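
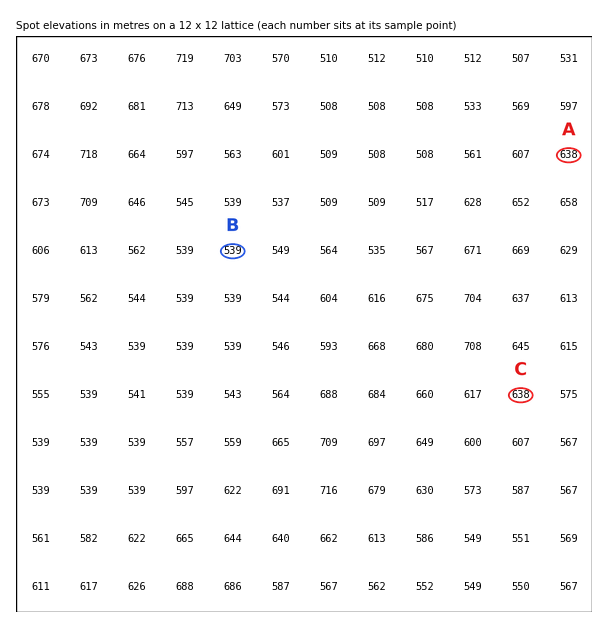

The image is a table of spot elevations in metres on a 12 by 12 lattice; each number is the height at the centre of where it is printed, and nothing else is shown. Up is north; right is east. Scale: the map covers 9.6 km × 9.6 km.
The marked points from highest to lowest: C A B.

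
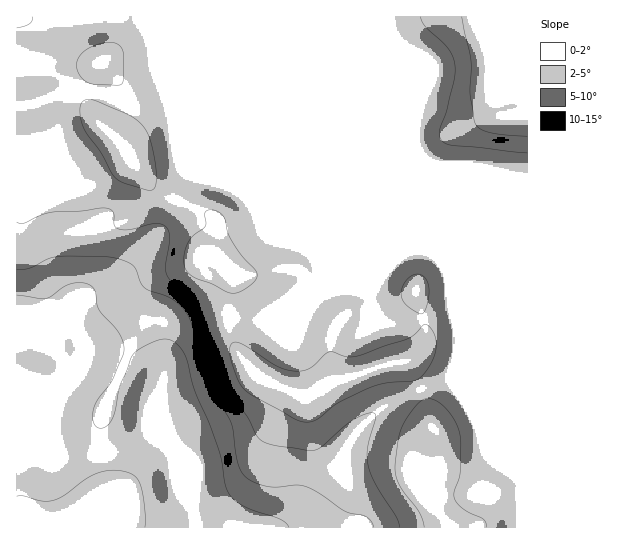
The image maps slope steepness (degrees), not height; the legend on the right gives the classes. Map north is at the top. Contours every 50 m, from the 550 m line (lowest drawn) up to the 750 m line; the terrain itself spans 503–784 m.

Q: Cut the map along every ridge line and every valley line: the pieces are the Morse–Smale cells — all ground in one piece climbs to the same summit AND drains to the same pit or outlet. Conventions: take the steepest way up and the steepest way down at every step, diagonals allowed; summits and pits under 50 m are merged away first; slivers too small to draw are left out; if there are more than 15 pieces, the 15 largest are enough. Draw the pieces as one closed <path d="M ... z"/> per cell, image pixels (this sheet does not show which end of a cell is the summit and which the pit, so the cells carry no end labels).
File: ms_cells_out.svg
<path d="M389 16l-373 1 0 392 6-1 33-15 21-18 7-9 2-11 4-2 24-1 33 13 15 14-1 12 4 26 31 77-3 15 5 19 324-1 3-29-1-92-106-253-2-10 0-16 4-16 0-13-27-64z"/><path d="M527 16l-138 1 3 17 27 64 0 13-4 16 0 16 2 10 106 253 1 92-3 16 1 14 6-1z"/><path d="M113 352l-20 0-7 3-3 11-7 9-21 18-39 17 1 118 179-1-4-18 3-15-28-68-7-35 1-12-15-14z"/>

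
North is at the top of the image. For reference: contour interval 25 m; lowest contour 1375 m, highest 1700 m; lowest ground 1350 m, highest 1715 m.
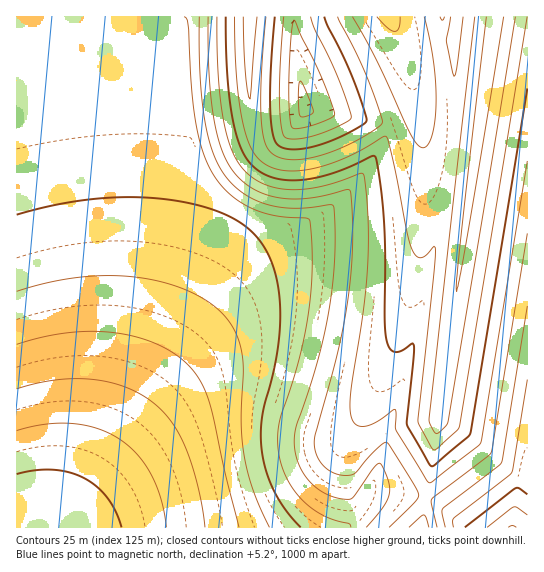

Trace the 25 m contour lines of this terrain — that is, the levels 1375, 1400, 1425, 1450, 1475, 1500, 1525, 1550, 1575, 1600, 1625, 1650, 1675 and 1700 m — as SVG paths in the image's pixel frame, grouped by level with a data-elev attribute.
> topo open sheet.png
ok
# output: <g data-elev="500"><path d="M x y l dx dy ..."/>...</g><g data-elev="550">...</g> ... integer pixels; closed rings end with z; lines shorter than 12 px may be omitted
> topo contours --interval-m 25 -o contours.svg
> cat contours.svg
<g data-elev="1375"><path d="M17 474l18-4 18 0 16 2 14 6 14 9 10 11 9 13 6 16"/></g><g data-elev="1400"><path d="M17 431l29-7 27 0 25 5 21 10 18 15 14 21 10 24 5 28"/></g><g data-elev="1425"><path d="M17 389l37-9 36-1 17 3 16 4 15 7 13 8 19 19 15 26 12 39 8 42"/></g><g data-elev="1450"><path d="M17 344l24-6 22-5 23-2 23 1 21 3 20 6 17 8 15 10 16 18 10 22 31 128"/></g><g data-elev="1475"><path d="M487 527l27-20 3 0 10 8"/><path d="M17 291l29-8 29-5 28-2 27 1 27 4 24 7 21 10 17 13 14 16 8 20 2 20-2 54 3 33 9 36 16 37"/></g><g data-elev="1500"><path d="M465 527l50-39 4 0 8 6"/><path d="M17 215l36-10 36-5 34-3 34 1 32 5 28 8 22 11 16 13 11 15 7 16 5 20 2 23 0 22-3 24-15 64-1 18 1 17 5 20 8 19 12 18 14 16"/></g><g data-elev="1525"><path d="M453 527l0-6 1-3 58-45 15-93"/><path d="M184 17l3 3 2 9 3 60 4 36 7 28 10 21 16 19 21 15 21 7 35 3 4 3 2 44-3 45-10 49-20 63-1 15 0 14 3 14 5 12 7 12 9 10 17 14 14 6 16 4 2 4"/></g><g data-elev="1550"><path d="M445 527l-3-14 1-5 55-42 4-4 25-156"/><path d="M302 117l-3-3-1-11 1-17 2-5 12 30-3 4z"/><path d="M199 17l1 56 4 44 8 33 12 24 9 10 9 9 12 6 13 6 26 3 37-3 3 1 2 48-5 52-13 56-21 65-1 20 4 19 10 15 14 11 16 6 10 1 4-1 21-31 4-3 3 0 7 17 1 13-6 13-17 20"/></g><g data-elev="1575"><path d="M437 527l-5-22 0-6 57-43 3-5 35-218"/><path d="M295 129l-2-1-2-3-2-30 1-50 4-25 27 55 14 39-4 4-12 5z"/><path d="M208 17l1 56 5 45 8 32 5 12 7 11 9 9 11 7 12 6 13 3 27 0 19-3 21-5 3 0 1 1 3 52-5 55-9 47-24 89-1 12 4 12 7 9 10 7 12 1 8-2 23-25 7-5 3 0 26 42 5 10-5 8-25 24"/></g><g data-elev="1600"><path d="M429 527l-3-10-3-2-14 12"/><path d="M217 17l1 56 5 45 9 32 5 11 7 9 9 8 10 6 12 4 15 2 29-3 19-5 21-8 4 0 5 41 0 48-5 48-12 80 0 24 4 9 4 2 6 0 12-4 18-12 1 20 33 53 4-2 45-35 3-4 46-281"/><path d="M311 17l4 13 23 48 13 39-4 5-21 10-17 5-15 2-7-1-4-3-3-17 0-41 4-60"/></g><g data-elev="1625"><path d="M226 17l1 56 5 44 9 30 5 11 7 8 9 7 11 5 13 2 15 0 29-6 20-7 21-11 4 1 6 29 3 36 1 97 1 19 3 9 5 5 7-1 10-7 3 1 0 13-7 65 24 43 4-1 32-28 4-4 56-345"/><path d="M324 17l28 60 15 44-12 8-24 12-20 6-17 2-9-1-7-3-4-6-2-10-2-44 5-68"/></g><g data-elev="1650"><path d="M235 17l1 56 6 44 8 29 5 9 7 7 9 5 11 3 13 1 15-2 17-4 19-7 37-21 3-1 1 2 8 32 12 64 5 16 5 6 4 2 5-3 8-9 1 2-1 24-16 149 13 25 3 4 22-19 4-5 67-409"/><path d="M338 17l28 58 13 34 3 14-17 13-27 13-24 8-20 3-12-2-9-4-6-7-4-12-2-18 0-26 5-74"/><path d="M463 17l-6 52-3 7-8-35 5-24"/></g><g data-elev="1675"><path d="M243 17l2 56 2 17 3 9 7-82"/><path d="M352 17l25 45 34 74 7 9 5 3 6-4 4-11 3-34-3-41-9-41"/><path d="M475 17l-46 401 1 7 4 7 3 2 9-8 2-5 67-404"/></g><g data-elev="1700"><path d="M377 17l12 12 6 2 4-4 1-10"/><path d="M486 17l-25 222-4 52 13-71 34-203"/></g>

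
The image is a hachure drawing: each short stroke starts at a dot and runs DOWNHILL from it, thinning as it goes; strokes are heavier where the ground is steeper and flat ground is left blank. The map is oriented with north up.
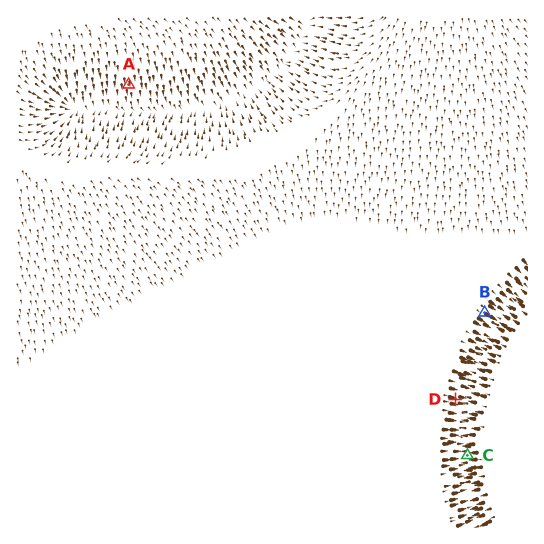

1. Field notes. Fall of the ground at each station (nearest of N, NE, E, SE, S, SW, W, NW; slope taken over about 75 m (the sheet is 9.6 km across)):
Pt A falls S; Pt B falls SE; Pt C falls W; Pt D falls E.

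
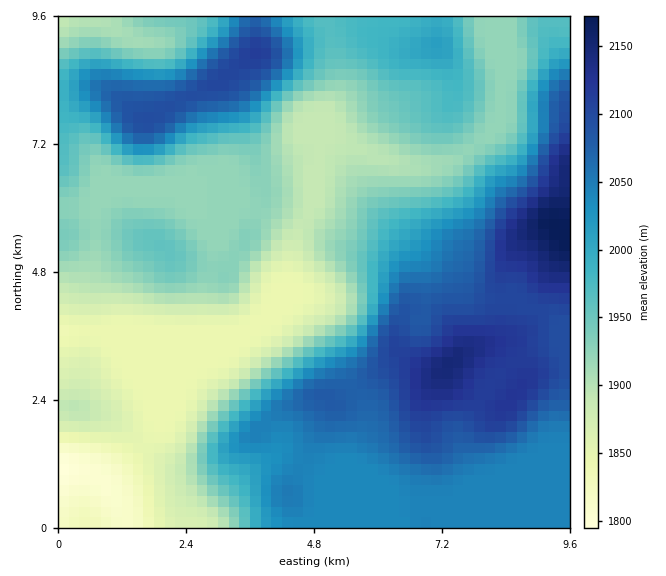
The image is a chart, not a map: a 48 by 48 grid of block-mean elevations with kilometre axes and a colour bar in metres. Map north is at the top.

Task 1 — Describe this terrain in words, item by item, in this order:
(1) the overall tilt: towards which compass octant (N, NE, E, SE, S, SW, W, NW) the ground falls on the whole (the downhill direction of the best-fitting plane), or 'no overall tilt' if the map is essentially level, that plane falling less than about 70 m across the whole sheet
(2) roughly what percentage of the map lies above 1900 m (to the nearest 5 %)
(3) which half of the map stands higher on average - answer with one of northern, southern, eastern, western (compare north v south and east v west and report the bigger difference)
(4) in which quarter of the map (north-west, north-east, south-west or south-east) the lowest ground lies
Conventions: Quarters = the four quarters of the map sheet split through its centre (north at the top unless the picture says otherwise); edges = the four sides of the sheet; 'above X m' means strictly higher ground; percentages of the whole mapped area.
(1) Overall the map slopes down towards the west.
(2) Ground above 1900 m makes up about 80 % of the sheet.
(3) The eastern half stands higher on average than the western half.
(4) The lowest point lies in the south-west quarter of the map.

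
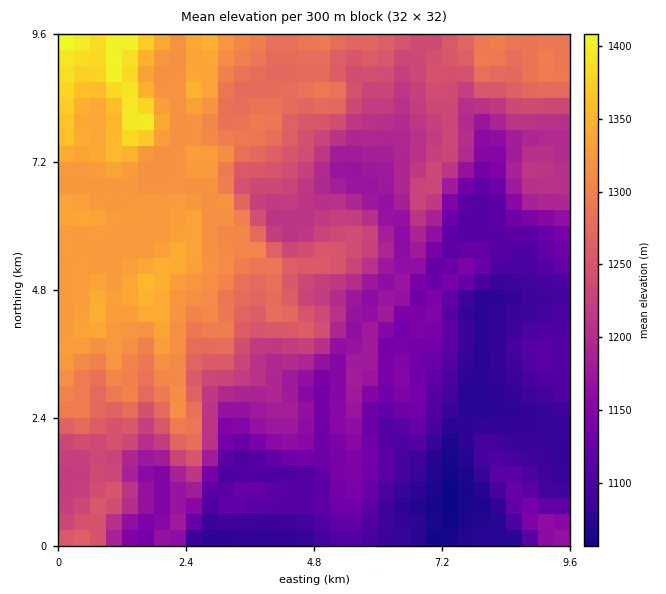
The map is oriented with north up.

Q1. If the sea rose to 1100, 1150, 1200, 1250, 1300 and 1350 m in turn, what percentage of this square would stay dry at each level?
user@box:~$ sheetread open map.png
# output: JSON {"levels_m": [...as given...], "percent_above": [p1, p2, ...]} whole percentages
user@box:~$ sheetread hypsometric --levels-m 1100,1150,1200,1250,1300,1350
{"levels_m": [1100, 1150, 1200, 1250, 1300, 1350], "percent_above": [86, 69, 55, 38, 22, 4]}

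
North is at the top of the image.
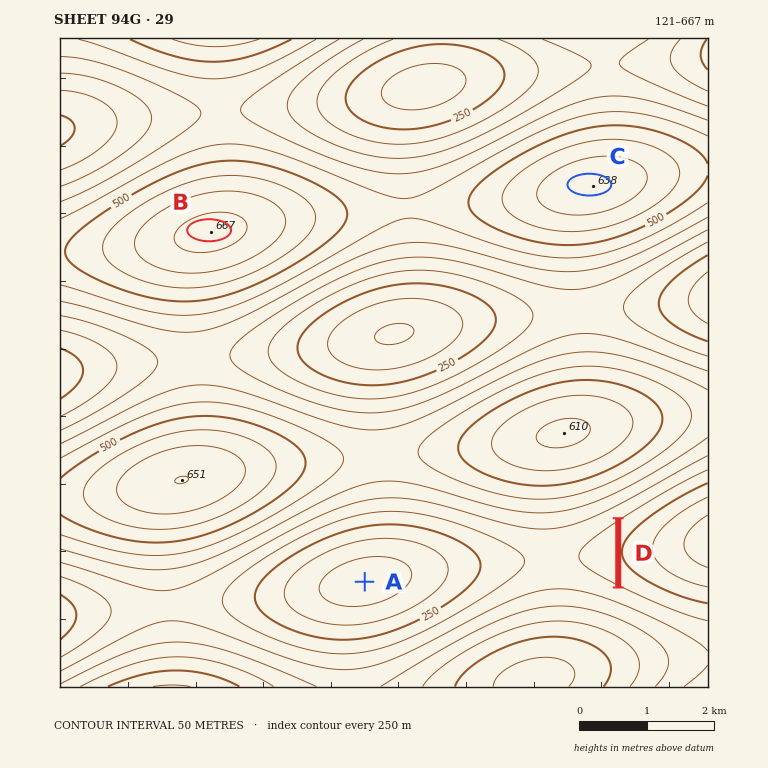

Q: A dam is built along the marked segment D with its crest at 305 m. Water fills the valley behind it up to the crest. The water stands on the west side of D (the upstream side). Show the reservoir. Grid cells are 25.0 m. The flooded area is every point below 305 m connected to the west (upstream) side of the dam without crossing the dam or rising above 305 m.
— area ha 37.8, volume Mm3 6.21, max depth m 44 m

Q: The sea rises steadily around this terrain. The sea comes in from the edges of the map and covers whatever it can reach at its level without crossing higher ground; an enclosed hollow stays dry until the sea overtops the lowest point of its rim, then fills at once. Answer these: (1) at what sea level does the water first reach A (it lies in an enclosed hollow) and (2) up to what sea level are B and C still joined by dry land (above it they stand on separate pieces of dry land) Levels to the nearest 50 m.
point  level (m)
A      300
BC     450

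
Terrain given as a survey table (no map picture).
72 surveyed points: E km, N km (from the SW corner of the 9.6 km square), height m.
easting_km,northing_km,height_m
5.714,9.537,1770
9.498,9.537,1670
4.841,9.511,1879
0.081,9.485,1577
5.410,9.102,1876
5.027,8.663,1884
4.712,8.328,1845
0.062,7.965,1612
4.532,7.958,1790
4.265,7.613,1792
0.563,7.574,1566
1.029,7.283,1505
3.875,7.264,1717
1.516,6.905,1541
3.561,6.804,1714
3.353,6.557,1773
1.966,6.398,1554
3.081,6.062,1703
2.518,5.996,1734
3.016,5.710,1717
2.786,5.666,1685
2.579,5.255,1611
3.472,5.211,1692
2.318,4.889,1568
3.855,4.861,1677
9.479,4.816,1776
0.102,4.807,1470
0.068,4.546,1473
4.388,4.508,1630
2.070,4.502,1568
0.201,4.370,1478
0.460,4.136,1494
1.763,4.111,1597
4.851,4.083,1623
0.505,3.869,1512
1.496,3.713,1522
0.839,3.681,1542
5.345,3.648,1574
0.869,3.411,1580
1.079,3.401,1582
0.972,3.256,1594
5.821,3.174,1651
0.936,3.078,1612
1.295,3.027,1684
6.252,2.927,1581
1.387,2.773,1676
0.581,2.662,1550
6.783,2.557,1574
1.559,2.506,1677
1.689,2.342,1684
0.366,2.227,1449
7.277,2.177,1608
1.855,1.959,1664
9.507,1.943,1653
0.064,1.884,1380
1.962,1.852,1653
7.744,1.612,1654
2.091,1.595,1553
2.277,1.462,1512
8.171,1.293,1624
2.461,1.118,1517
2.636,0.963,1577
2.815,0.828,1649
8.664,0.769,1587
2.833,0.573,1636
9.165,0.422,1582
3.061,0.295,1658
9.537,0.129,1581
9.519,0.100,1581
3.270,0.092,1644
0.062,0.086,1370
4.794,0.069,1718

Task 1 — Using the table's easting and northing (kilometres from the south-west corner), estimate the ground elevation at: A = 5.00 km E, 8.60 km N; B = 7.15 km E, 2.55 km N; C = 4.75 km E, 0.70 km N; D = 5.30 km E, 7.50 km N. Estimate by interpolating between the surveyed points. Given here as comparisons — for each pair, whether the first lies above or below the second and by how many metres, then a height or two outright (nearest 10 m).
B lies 290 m below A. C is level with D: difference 0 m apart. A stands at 1880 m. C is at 1760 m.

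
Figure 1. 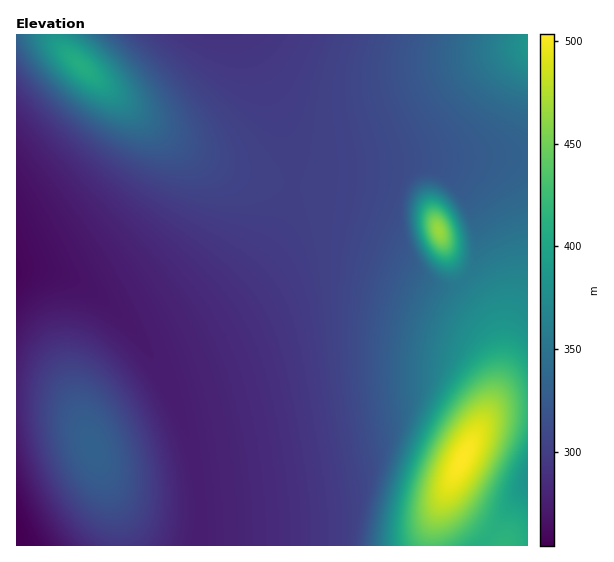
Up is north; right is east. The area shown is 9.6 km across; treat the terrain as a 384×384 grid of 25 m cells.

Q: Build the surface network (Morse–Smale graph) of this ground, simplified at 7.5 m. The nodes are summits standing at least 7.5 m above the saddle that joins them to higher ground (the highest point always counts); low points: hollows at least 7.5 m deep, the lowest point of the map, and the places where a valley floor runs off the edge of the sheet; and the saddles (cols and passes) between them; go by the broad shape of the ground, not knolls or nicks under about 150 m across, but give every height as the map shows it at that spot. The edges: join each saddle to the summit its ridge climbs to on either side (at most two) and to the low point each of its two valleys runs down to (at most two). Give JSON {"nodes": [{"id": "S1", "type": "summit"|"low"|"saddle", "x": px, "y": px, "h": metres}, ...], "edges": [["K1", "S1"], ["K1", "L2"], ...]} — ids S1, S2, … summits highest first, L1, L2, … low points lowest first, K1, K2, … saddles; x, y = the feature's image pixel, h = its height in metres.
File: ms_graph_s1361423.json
{"nodes": [
{"id": "S1", "type": "summit", "x": 462, "y": 459, "h": 503},
{"id": "S2", "type": "summit", "x": 438, "y": 231, "h": 466},
{"id": "S3", "type": "summit", "x": 81, "y": 65, "h": 409},
{"id": "S4", "type": "summit", "x": 527, "y": 44, "h": 385},
{"id": "S5", "type": "summit", "x": 93, "y": 448, "h": 332},
{"id": "L1", "type": "low", "x": 18, "y": 536, "h": 254},
{"id": "L2", "type": "low", "x": 18, "y": 271, "h": 258},
{"id": "L3", "type": "low", "x": 219, "y": 36, "h": 290},
{"id": "L4", "type": "low", "x": 527, "y": 479, "h": 379},
{"id": "K1", "type": "saddle", "x": 527, "y": 409, "h": 419},
{"id": "K2", "type": "saddle", "x": 465, "y": 279, "h": 357},
{"id": "K3", "type": "saddle", "x": 527, "y": 157, "h": 332},
{"id": "K4", "type": "saddle", "x": 293, "y": 185, "h": 302},
{"id": "K5", "type": "saddle", "x": 199, "y": 500, "h": 275}],
"edges": [["K1", "S1"], ["K1", "L3"], ["K1", "L4"], ["K2", "S1"], ["K2", "S2"], ["K2", "L2"], ["K2", "L3"], ["K3", "S1"], ["K3", "S4"], ["K3", "L3"], ["K4", "S2"], ["K4", "S3"], ["K4", "L2"], ["K4", "L3"], ["K5", "S1"], ["K5", "S5"], ["K5", "L2"]]}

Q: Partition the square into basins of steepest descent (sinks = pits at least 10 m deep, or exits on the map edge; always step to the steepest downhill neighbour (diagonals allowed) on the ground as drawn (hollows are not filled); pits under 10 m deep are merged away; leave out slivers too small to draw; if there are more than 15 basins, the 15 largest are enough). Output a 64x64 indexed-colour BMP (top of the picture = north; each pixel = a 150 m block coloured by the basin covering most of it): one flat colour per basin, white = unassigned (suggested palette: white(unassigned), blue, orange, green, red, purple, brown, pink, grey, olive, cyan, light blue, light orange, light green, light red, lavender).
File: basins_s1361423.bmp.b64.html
<image width="64" height="64" href="data:image/bmp;base64,Qk12CAAAAAAAAHYAAAAoAAAAQAAAAEAAAAABAAQAAAAAAAAIAAATCwAAEwsAABAAAAAAAAAA////ALR3HwAOf/8ALKAsACgn1gC9Z5QAS1aMAMJ34wB/f38AIr28AM++FwDox64AeLv/AIrfmACWmP8A1bDFADMzMzMzMzERERERERERERERERERERERERERREREREREMzMzMzMzMRERERERERERERERERERERERERFEREREREQzMzMzMzMxEREREREREREREREREREREREREURERERERDMzMzMzMzERERERERERERERERERERERERERREREREREMzMzMzMzEREREREREREREREREREREREREREUREREREQzMzMzMzMRERERERERERERERERERERERERERRERERERDMzMzMzMxEREREREREREREREREREREREREREUREREREMzMzMzMxERERERERERERERERERERERERERERREREREQzMzMzMzEREREREREREREREREREREREREREREURERERDMzMzMzMRERERERERERERERERERERERERERERREREREMzMzMzMREREREREREREREREREREREREREREREUREREQzMzMzMxERERERERERERERERERERERERERERERRERERDMzMzMxEREREREREREREREREREREREREREREREUREREMzMzMzERERERERERERERERERERERERERERERERREREQzMzMzMREREREREREREREREREREREREREREREREURERDMzMzMRERERERERERERERERERERERERERERERERREREMzMzMRERERERERERERERERERERERERERERERERESREQzMzMRERERERERERERERERERERERERERERERERERIiIjMxERERERERERERERERERERERERERERERERERERESIiERERERERERERERERERERERERERERERERERERERERIiIREREREREREREREREREREREREREREREREREREREREiIhERERERERERERERERERERERERERERERERERERERERIiEREREREREREREREREREREREREREREREREREREREREiIRERERERERERERERERERERERERERERERERERERERESIhERERERERERERERERERERERERERERERERERERERERIiEREREREREREREREREREREREREREREREREREREREREiIREREREREREREREREREREREREREREREREREREREREiIhERERERERERERERERERERERERERERERERERERERESIiERERERERERERERERERERERERERERERERERERERERIiIRERERERERERERERERERERERERERERERERERERERIiIhEREREREREREREREREREREREREREREREREREREREiIiEREREREREREREREREREREREREREREREREREREREiIiIREREREREREREREREREREREREREREREREREREREiIiIhEREREREREREREREREREREREREREREREREREREiIiIiEREREREREREREREREREREREREREREREREREREiIiIiIRERERERERERERERERERERERERERERERERERESIiIiIhERERERERERERERERERERERERERERERERERESIiIiIiERERERERERERERERERERERERERERERERERERIiIiIiIRERERERERERERERERERERERERERERERERERIiIiIiIhEREREREREREREREREREREREREREREREREREiIiIiIiEREREREREREREREREREREREREREREREREREiIiIiIiIRERERERERERERERERERERERERERERERERESIiIiIiIhEREREREREREREREREREREREREREREREREiIiIiIiIiEREREREREREREREREREREREREREREREiIiIiIiIiIiIREREREREREREREREREREREREREREiIiIiIiIiIiIiIhEREREREREREREREREREREiIiIiIiIiIiIiIiIiIiIiEREREREREREREREREREiIiIiIiIiIiIiIiIiIiIiIiIRERERERERERERERESIiIiIiIiIiIiIiIiIiIiIiIiIhEREREREREREREREiIiIiIiIiIiIiIiIiIiIiIiIiIiERERERERERERERIiIiIiIiIiIiIiIiIiIiIiIiIiIiIRERERERERERERIiIiIiIiIiIiIiIiIiIiIiIiIiIiIhERERERERERERIiIiIiIiIiIiIiIiIiIiIiIiIiIiIiERERERERERESIiIiIiIiIiIiIiIiIiIiIiIiIiIiIiIRERERERERESIiIiIiIiIiIiIiIiIiIiIiIiIiIiIiIhERERERERESIiIiIiIiIiIiIiIiIiIiIiIiIiIiIiIiEREREREREiIiIiIiIiIiIiIiIiIiIiIiIiIiIiIiIiIREREREREiIiIiIiIiIiIiIiIiIiIiIiIiIiIiIiIiIhEREREREiIiIiIiIiIiIiIiIiIiIiIiIiIiIiIiIiIiEREREREiIiIiIiIiIiIiIiIiIiIiIiIiIiIiIiIiIiIREREREiIiIiIiIiIiIiIiIiIiIiIiIiIiIiIiIiIiIhEREREiIiIiIiIiIiIiIiIiIiIiIiIiIiIiIiIiIiIiEREREiIiIiIiIiIiIiIiIiIiIiIiIiIiIiIiIiIiIiIREREiIiIiIiIiIiIiIiIiIiIiIiIiIiIiIiIiIiIiIhEREiIiIiIiIiIiIiIiIiIiIiIiIiIiIiIiIiIiIiIi"/>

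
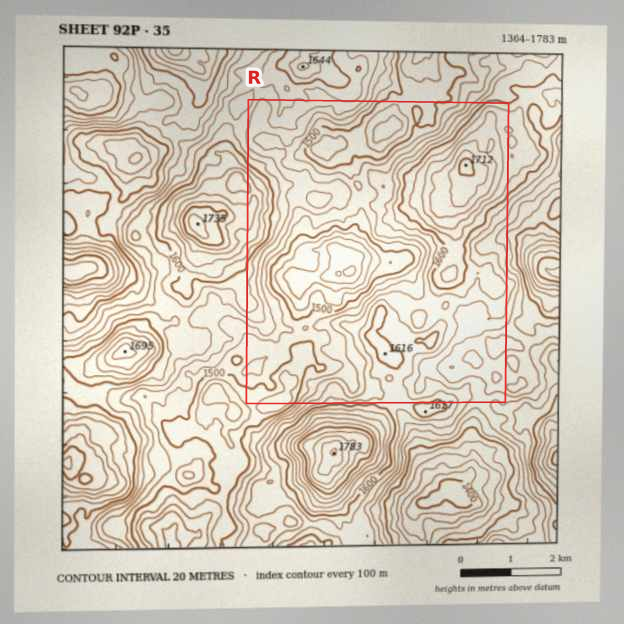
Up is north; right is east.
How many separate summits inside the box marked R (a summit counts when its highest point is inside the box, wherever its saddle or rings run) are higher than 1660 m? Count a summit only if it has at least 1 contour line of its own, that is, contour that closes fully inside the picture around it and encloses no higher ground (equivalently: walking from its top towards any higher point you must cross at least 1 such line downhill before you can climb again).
1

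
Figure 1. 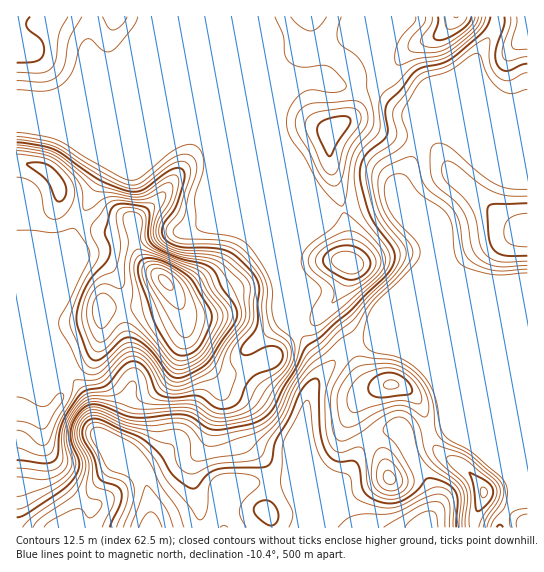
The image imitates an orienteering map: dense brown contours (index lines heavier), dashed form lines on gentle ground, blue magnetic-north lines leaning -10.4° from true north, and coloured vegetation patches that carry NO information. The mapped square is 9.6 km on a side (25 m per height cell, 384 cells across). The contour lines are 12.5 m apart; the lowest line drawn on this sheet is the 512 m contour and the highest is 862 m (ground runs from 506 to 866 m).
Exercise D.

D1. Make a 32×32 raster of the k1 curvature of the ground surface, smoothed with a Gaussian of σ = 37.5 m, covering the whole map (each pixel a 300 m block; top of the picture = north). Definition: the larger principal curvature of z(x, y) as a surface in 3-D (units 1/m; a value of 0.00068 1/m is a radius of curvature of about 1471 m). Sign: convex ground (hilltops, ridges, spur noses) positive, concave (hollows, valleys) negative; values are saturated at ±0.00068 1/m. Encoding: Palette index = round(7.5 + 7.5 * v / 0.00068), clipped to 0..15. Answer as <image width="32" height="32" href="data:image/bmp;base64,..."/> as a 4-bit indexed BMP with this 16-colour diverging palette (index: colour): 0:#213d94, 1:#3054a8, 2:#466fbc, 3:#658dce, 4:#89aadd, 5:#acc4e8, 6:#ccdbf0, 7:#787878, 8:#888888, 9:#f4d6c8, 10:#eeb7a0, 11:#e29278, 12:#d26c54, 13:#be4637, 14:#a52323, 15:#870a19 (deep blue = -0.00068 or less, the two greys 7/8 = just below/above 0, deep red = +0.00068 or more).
<image width="32" height="32" href="data:image/bmp;base64,Qk12AgAAAAAAAHYAAAAoAAAAIAAAACAAAAABAAQAAAAAAAACAAATCwAAEwsAABAAAAAAAAAAlD0hAKhUMAC8b0YAzo1lAN2qiQDoxKwA8NvMAHh4eACIiIgAyNb0AKC37gB4kuIAVGzSADdGvgAjI6UAGQqHAKd4mod3moiZqYiHiXd5+Z2piJuoh5qIqpiYmZuXZ/+oipqqyoiad3mHh3nO23bvyHi8uIh5qneKl4iHvpmu+oia7rh3ipurqoeKmLuK/6eIe/hHeLhqmIl3iripfMiIiJv3JqqXWLiamIm5hm6XiIi6/nrduYnMy6h5qqefh4iIh7/Nqb2qqYq2earN/YiIiIiKy3V9yamq2HiavcmIiIiIeMx1bduXnOuIipmIiIiIiIetmazMlnrMqIl4h4iIiIiZrJqqu8uqeNp5eIiIiIiIibupirvMp3i/uXeIiIiIh3i8mJ3aebmIett3iIiIiIh4q4nv2oq6iIitqYiIiIeHd4mN/83KmInN7e2oiKu6iId4f9VompeIqrqquIiaqoiIqY+SeHiIiIiqmIh3iZmJqYnf6Jh3iId3qpd3d5mZd7qc+/6Hh4iIebqHiImrmXfMy3SfuIiIiIy5d3mbuHfO+4d3e+qIiHeNp3eIq4d4/bh4h3i6iIiInad4iah3iJiId4iIiYiIiau4qpiIh3iIiIiIh4iHiIqqzJd4eIiIeIiIiIiIiIiJmJuYiIeIiHiYiIiIiIiIeIeJmod4eKiJmHiIiIiIiIiHmYqmiHm3qZiJh4iIh4iJiZiJ26l52omXeZeIiHiHiJh4iK38iKyImIipiIiIiIiYd4h3v9ps"/>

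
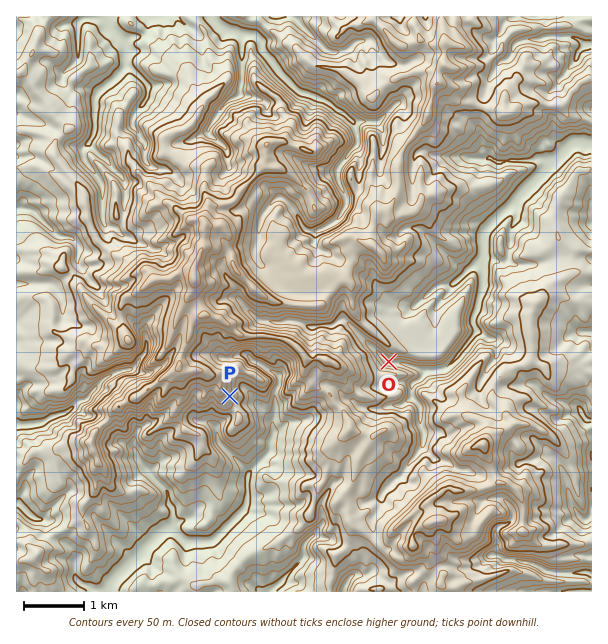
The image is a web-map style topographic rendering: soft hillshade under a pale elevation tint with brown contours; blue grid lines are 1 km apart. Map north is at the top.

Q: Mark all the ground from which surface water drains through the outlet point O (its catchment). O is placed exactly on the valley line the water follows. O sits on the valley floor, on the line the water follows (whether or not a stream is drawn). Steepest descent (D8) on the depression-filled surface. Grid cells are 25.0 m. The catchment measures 3.098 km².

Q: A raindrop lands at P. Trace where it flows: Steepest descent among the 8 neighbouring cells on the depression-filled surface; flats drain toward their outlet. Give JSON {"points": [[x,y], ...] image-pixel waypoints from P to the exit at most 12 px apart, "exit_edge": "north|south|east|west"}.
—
{"points": [[230, 396], [242, 404], [254, 404], [266, 413], [272, 425], [272, 437], [270, 449], [261, 461], [249, 473], [248, 485], [248, 497], [243, 509], [233, 521], [221, 533], [209, 542], [197, 542], [185, 540], [173, 530], [161, 533], [149, 545], [138, 557], [126, 567], [114, 579], [108, 591]], "exit_edge": "south"}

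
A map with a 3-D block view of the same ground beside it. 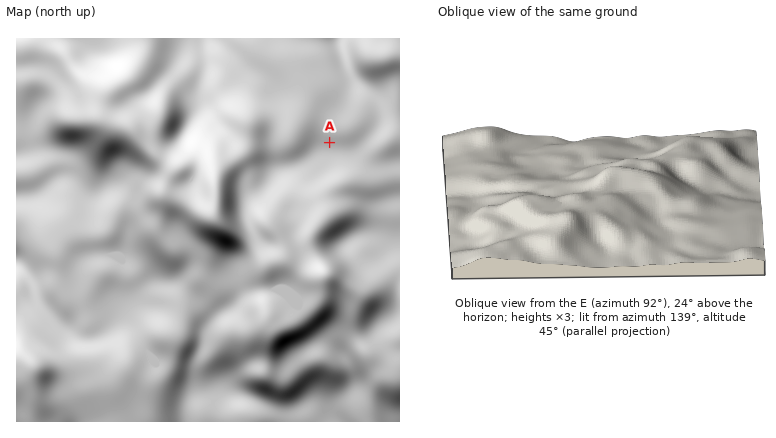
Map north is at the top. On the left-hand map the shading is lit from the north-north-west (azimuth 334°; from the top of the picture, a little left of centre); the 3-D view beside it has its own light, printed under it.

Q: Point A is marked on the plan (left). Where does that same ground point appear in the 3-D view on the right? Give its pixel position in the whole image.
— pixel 678 237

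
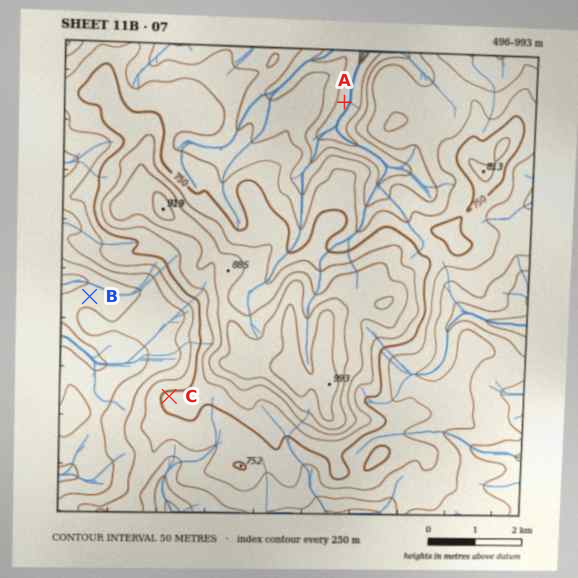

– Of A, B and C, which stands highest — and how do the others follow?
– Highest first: C B A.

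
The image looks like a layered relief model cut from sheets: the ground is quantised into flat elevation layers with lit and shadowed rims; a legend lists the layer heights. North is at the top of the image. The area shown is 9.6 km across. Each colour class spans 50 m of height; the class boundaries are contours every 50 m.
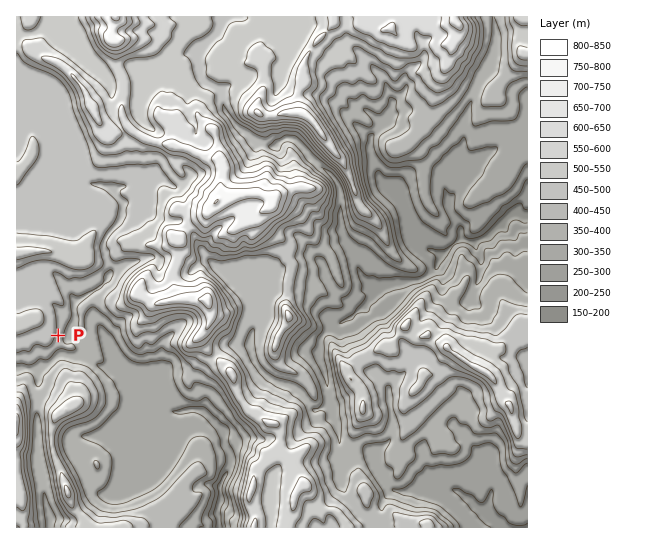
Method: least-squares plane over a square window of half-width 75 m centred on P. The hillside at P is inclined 18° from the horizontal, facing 104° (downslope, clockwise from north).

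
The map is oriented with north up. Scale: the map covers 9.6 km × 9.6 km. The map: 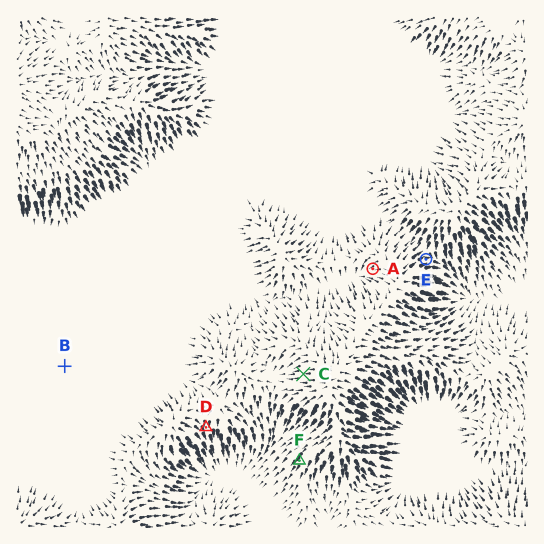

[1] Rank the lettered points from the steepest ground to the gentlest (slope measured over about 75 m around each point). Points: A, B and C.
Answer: C A B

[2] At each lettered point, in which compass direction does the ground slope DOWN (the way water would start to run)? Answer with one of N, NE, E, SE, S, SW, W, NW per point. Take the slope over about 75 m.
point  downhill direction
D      S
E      E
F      SW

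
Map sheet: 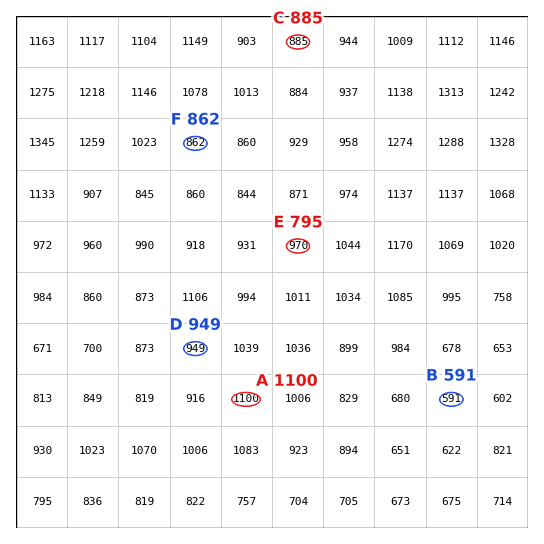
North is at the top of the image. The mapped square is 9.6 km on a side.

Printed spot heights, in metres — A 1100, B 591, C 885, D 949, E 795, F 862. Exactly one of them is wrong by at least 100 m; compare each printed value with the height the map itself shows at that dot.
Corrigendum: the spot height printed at E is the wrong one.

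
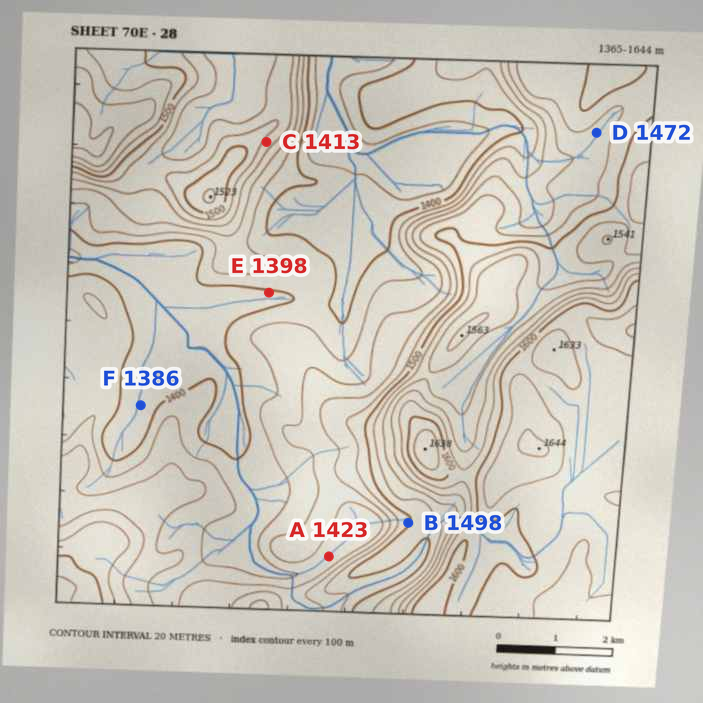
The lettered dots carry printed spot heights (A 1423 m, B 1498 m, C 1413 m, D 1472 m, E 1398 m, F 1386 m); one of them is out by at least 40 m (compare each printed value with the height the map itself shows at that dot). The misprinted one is C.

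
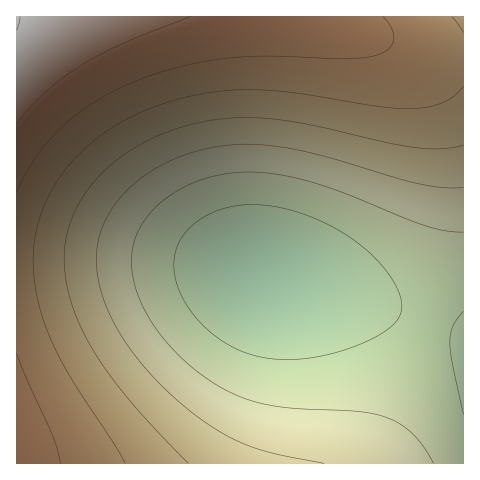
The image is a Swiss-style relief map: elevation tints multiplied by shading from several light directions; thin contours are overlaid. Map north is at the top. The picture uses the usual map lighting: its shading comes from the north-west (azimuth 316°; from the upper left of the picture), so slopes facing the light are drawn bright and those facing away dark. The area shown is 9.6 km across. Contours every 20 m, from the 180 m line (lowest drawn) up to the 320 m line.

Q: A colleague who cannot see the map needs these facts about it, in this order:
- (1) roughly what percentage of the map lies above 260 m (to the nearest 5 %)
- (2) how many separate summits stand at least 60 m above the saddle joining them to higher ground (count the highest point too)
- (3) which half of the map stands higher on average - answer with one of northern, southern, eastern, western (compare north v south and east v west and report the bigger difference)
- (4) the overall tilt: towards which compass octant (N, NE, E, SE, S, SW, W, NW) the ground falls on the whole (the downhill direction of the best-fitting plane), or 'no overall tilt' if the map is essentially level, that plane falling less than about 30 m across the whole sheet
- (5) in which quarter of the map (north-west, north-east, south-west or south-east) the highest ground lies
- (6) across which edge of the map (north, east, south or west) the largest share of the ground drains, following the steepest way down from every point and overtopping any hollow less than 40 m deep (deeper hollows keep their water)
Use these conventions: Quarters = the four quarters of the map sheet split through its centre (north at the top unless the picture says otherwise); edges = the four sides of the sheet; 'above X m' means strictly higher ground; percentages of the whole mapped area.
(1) About 30 % of the map lies above 260 m.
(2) Counting only tops that stand 60 m proud, the map has 1 summit.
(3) On average the northern half of the map is the higher ground.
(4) Overall the map slopes down towards the south-east.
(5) Look to the north-west quarter for the highest ground.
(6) Most of the ground drains across the eastern edge.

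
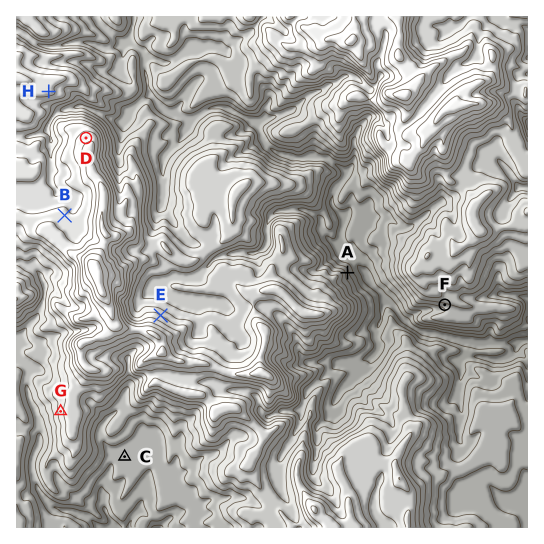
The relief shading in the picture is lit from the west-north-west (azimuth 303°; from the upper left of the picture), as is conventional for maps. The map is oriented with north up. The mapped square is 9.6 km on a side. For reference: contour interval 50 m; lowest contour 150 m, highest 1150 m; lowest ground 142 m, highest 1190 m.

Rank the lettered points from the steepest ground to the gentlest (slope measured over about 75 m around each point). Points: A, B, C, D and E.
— A E D B C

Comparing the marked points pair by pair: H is above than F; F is below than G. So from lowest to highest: F G H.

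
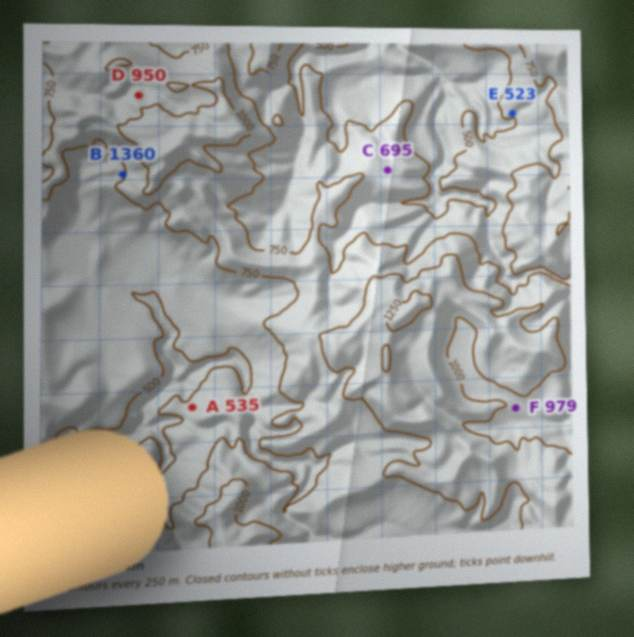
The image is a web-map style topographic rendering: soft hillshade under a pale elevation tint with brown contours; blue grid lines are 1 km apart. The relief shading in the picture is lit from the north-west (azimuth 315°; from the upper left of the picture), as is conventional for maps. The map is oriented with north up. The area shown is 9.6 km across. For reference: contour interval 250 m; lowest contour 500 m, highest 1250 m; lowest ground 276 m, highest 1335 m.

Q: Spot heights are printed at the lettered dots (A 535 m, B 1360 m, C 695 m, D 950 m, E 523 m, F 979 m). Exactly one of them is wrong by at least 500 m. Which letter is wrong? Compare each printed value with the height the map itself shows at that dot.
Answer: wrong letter B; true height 735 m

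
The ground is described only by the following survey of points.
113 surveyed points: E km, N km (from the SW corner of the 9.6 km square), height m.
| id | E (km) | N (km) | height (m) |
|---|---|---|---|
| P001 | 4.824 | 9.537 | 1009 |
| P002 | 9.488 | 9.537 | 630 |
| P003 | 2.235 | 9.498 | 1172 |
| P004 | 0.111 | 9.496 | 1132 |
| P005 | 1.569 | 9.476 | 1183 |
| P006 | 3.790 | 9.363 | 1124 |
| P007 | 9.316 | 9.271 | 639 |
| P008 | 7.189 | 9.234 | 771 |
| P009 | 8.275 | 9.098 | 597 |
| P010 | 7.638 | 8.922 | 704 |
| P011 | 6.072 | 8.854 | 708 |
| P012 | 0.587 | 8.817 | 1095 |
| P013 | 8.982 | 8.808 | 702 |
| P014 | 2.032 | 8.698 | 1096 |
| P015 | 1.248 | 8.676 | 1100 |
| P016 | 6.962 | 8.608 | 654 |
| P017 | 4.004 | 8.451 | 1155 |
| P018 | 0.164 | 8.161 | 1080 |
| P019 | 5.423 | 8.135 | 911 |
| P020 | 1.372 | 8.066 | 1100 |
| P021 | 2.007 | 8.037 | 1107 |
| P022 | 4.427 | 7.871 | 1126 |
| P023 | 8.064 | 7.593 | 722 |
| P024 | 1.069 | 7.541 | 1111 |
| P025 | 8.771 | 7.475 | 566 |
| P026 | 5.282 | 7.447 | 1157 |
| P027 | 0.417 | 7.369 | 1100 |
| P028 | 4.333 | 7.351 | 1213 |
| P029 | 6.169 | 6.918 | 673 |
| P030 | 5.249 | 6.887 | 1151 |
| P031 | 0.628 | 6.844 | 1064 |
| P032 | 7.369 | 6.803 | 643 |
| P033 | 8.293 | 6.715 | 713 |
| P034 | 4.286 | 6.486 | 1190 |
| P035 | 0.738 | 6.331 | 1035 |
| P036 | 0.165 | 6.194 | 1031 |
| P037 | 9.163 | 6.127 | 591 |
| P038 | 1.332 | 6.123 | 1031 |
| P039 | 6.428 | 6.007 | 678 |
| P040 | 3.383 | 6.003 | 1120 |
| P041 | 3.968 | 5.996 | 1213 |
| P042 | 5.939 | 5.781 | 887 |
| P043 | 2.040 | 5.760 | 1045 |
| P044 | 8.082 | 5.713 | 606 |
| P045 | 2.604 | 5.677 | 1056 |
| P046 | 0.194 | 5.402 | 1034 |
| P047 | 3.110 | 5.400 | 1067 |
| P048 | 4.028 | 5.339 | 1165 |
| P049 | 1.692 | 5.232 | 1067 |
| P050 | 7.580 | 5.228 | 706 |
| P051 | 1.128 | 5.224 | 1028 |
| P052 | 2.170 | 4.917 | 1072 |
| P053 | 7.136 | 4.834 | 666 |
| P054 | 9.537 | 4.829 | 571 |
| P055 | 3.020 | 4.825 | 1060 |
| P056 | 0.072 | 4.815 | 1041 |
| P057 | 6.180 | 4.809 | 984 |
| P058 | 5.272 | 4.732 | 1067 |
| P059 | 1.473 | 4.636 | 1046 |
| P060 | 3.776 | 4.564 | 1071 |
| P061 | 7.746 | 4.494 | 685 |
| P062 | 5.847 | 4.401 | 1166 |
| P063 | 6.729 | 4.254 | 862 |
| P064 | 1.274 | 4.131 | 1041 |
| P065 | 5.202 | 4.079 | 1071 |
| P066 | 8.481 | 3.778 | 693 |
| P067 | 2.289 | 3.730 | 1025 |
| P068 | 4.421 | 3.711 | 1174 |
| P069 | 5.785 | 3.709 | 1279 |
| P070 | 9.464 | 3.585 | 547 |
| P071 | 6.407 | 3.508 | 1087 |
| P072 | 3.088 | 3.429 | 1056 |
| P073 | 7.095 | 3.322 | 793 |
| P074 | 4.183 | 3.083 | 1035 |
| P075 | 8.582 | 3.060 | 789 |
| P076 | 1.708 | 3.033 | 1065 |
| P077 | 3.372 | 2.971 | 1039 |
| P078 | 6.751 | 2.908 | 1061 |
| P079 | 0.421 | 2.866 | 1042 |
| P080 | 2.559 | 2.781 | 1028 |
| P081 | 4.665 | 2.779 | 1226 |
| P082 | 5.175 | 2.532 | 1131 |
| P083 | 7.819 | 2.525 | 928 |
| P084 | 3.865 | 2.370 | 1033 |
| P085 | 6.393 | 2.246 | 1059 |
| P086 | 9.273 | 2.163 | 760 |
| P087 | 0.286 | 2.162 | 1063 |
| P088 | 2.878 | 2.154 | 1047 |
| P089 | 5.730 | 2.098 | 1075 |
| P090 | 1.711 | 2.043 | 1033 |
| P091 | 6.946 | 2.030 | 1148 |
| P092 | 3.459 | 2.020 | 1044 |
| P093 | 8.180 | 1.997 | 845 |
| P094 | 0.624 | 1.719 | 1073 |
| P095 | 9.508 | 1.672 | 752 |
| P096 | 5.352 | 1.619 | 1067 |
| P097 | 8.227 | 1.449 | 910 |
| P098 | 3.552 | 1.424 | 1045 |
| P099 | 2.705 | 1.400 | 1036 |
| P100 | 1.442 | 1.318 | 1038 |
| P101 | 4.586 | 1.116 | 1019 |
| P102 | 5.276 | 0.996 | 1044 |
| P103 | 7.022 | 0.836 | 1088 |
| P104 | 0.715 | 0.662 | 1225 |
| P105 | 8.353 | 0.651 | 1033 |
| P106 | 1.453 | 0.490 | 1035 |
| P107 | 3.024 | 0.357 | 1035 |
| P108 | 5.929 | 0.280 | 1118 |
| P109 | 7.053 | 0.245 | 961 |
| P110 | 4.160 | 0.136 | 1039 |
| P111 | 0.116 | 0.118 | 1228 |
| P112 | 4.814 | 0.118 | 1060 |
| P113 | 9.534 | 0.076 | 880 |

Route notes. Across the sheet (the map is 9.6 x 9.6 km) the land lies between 520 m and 1310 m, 960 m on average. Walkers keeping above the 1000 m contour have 59.7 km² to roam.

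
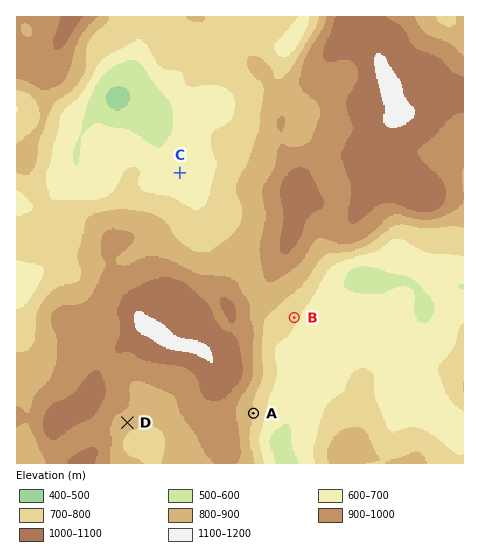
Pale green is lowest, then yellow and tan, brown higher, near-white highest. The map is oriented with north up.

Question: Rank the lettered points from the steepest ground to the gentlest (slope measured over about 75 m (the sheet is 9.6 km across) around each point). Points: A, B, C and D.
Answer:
A D B C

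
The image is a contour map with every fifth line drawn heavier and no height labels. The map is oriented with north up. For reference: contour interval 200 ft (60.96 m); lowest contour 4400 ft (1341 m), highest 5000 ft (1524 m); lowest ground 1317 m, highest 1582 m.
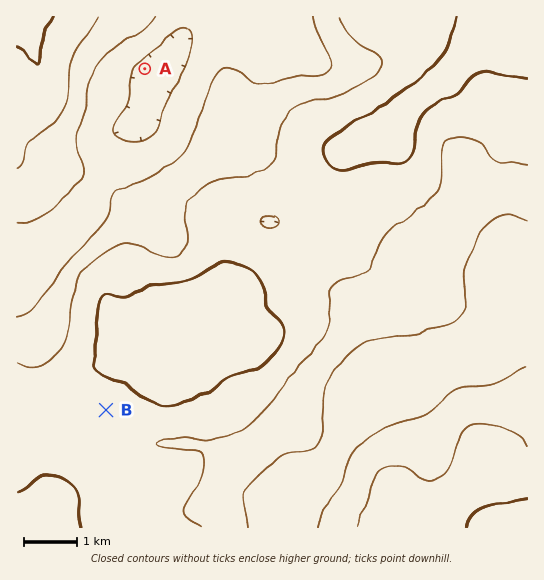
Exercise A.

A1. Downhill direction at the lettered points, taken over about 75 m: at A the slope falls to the SE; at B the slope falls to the S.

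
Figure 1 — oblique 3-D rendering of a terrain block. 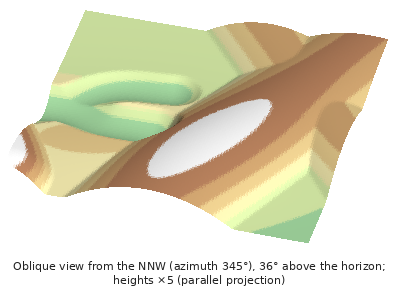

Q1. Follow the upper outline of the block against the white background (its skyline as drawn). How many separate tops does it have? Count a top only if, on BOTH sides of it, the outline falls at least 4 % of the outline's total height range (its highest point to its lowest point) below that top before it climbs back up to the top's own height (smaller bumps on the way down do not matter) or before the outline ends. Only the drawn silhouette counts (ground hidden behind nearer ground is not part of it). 2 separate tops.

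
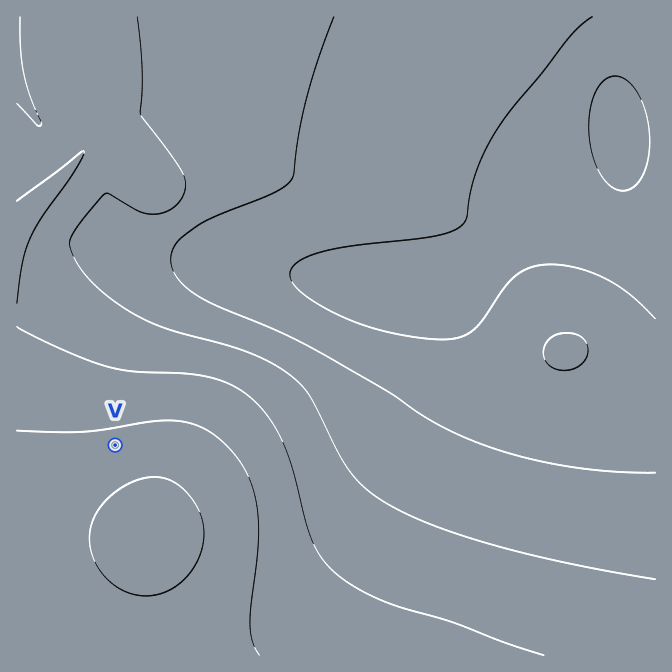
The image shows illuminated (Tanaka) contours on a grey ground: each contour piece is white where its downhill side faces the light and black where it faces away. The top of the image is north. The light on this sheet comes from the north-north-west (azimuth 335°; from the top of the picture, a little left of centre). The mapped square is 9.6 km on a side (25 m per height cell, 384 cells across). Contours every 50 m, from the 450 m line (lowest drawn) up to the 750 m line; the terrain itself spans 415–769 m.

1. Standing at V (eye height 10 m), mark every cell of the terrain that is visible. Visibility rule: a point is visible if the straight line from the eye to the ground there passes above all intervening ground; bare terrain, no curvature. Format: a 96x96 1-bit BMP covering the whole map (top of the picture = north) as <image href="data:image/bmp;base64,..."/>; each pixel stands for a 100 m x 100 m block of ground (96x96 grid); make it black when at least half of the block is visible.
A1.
<image width="96" height="96" href="data:image/bmp;base64,Qk2+BAAAAAAAAD4AAAAoAAAAYAAAAGAAAAABAAEAAAAAAIAEAAATCwAAEwsAAAIAAAAAAAAA////AAAAAAAAAAAAAAAAAAAAAAAAAAAAAAAAAAAAAAAAAAAAAAAAAAAAAAAAAAAAAAAAAAAAAAAAAAAAAAAAAAAAAAAAAAAAAAAAAAAAAAAAAAAAAAAAAAAAAAAAAAAAAAAAAAAAAAAAAAAAAAAAAAAAAAAAAAAAAAAAAAAAAAAAAAAAAAAAAAAAAAAAAAAAAAAAAAAAAAAAAAAAAAAAAAAAAAAAAAAAAAAAAAAAAAAAAAAAAAAAAAAAAAAAAAAAAAAAAAAAAAAAAAAAAAAAAAAAAAAAAAAAAAAAAAAAAAAAAAAAAAAAAAAAAAAAAAAAAAAAAAAAAAAAAAAAAAAAAAAAAAAAAAAAAAAAAAAAAAAAAAAAAAAAAAAAAAAAAAAAAAAAAAAAAAAAA4AAAAAAAAAAAAAH/+AAAAAAAAAAAAB///AAAAAAAAAAAAD///gAAAAAAAAAAAD///gAAAAAAAAAAAD///wAAAAAAAAAAAD///wAAAAAAAAAAAD///wAAAAAAAAAAAD///wAAAAAAAAAAAD///4AAAAAAAAAAAD///4AAAAAAAAAAAD///4AAAAAAAAAAAD///4AAAAAAAAAAAD///4AAAAAAAAAAAD///4AAAAAAAAAAAD///4AAAAAAAAAAAD///8AAAAAAAAAAAD///8AAAAAAAAAAAD///8AAAAAAAAAAAD///wAAAAAAAAAAAD///gAAAAAAAAAAAD//+AAAAAAAAAAAAD//8AAAAAAAAAAAAD//8AAAAAAAAAAAAD//4AAAAAAAAAAAAD//4AAAAAAAAAAAAD//4AAAAAAAAAAAAD//4AAAAAAAAAAAAD//4AAAAAAAAAAAAD//8AAAAAAAAAAAAD//+AAAAAAAAAAAAD///AAAAAAAAAAAAD///gAAAAAAAAAAAD///4AAAAAAAAAAAD///+AAAAAAAAAAAD////wAAAAAAAAAAD/////AAAAAAAAAAD/////+AAAAAAAAAD///////4AAAAAAAD//////////AAAAAD///////////wAAAB////////////gAAA/////////////gAA/////////////+AAf////////////+AAP////////////8AEH//3/////////8AMD//gf////////4AcB//AP////////4AcA/+AP////////4AMAf8AP////////wAMAP4AP////////wAMAPwAP////////wAMAHgAP////////wAMADAAP////////wAMADAAP////////wAMAGAAf////////wAMANAAf////////wAcAZgAf////////wAcA5gAf////////wAcBxwAf////////wA8BhwAf////////4A8DhwAf////////4B8HhwAf////////8D8HB4Af////////+H8PD4Af//////////8PD4Af//////////8PD4A///////////8fD4A///////////8fH8A///////////8fn8A///////////8fn8A///////////8="/>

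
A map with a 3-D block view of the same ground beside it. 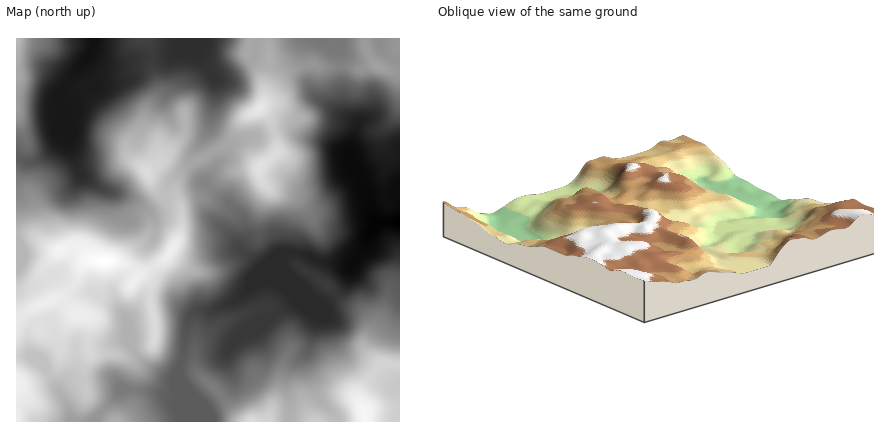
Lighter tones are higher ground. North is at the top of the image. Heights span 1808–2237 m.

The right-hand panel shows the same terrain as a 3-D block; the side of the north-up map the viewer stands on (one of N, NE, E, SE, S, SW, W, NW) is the SW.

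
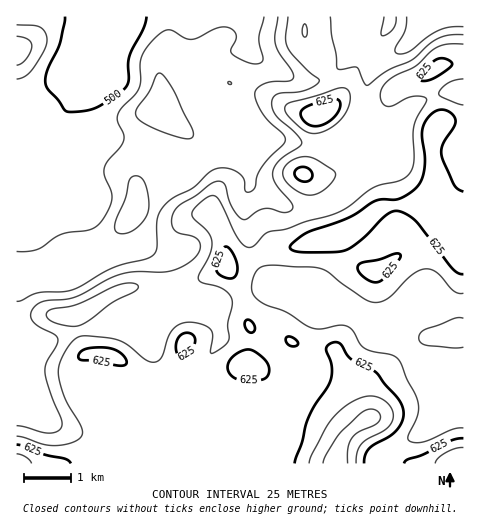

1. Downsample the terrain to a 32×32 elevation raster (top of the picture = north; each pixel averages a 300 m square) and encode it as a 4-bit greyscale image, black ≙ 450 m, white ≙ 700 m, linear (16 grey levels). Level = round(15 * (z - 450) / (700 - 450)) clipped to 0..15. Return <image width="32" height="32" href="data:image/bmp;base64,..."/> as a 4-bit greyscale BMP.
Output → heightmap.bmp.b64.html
<image width="32" height="32" href="data:image/bmp;base64,Qk12AgAAAAAAAHYAAAAoAAAAIAAAACAAAAABAAQAAAAAAAACAAATCwAAEwsAABAAAAAAAAAAAAAAABEREQAiIiIAMzMzAERERABVVVUAZmZmAHd3dwCIiIgAmZmZAKqqqgC7u7sAzMzMAN3d3QDu7u4A////AMu6qZmZmZmZmZq97sqaq82pmZmZmZmZmZmavN7LqZmrh3iZmZmZmamZmqvd7cqYmXd4mZmZmZmpmZmrzd7bmIh3eamZmZmZmZmZqrzNypiId4mZmZmZmaqqqZq7u7qYiHeKqaqqqpmru6mZq7upmIh3iau7qZqpq7uqqruqmZmId3iqqoiauZqqqqqqmZmZmXeImYiIiqmZqqqpmZmZmZl4mqmIiIiIiaqpmZmZmZmZZ4iZmYiIiImpmZmZmZmZmVZmaJmYiImamZmZmZqpmZlVVVZ4iIiJq6mZmZqrqpmaVVVVVmZ3ibupmqqqq7qqq0RVVVVWZ3iqmaq7u6qqqrtERFVmZneJqYmaq7u6qqu7MzREVnZ4mqiIiJmqu6q7u0MzM0Z2Z4qXd3eIiau7u7tEMzRFZlZoh2Z4mYiJqru7RDM0VmZVVnZmirqYiImrukMzNFVlVVVlVnmpmJiIm7pDMzNFVVVVVVVniIiIiJuqQzMzRFVmZVVVV4mIiIibukMzM0Vmd2VVVXirqIiIm7pDMzM0Z3ZVVVaJq7qImIqpQzMiM0Z2VWZmeImZiKqZmUQyIiNGZVVmZmZ4iIeaqqlkMiIiRWVVVVVWiId3eJq6dUIiIjVVVVRFZ5mHd3Z5qmVDIiI0VUVVRWiZh3d2VohEQyIiI0RERERomHdnh1VW"/>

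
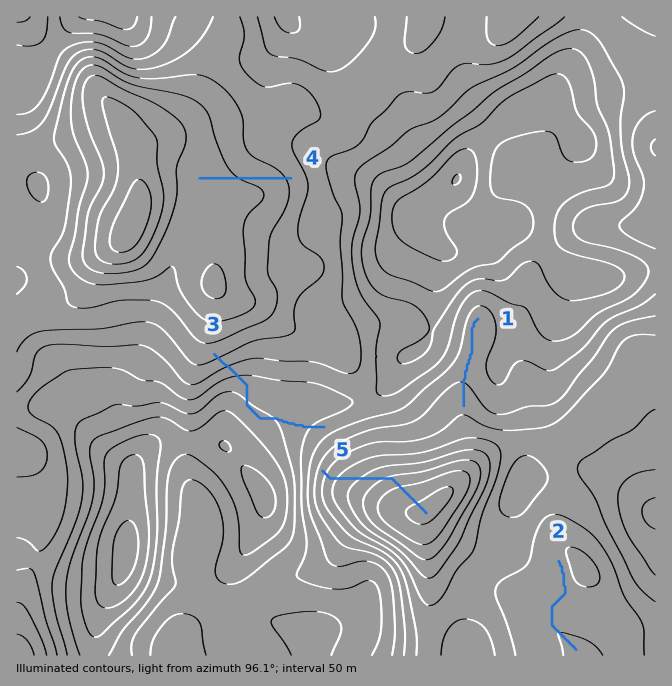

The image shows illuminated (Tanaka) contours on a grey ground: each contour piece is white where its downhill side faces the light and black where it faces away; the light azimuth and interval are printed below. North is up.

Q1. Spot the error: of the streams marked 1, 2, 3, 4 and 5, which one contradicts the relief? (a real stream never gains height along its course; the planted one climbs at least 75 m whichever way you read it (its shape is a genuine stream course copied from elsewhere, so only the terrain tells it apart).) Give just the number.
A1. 3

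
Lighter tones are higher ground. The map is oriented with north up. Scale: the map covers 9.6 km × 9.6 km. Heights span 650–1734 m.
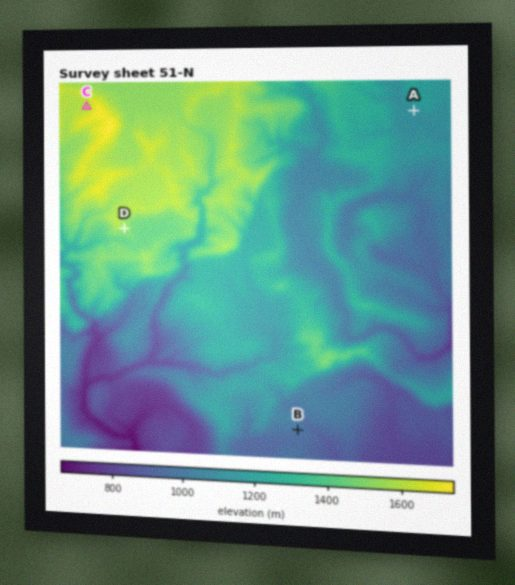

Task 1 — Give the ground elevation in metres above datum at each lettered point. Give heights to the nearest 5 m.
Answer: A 1125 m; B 980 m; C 1610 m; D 1525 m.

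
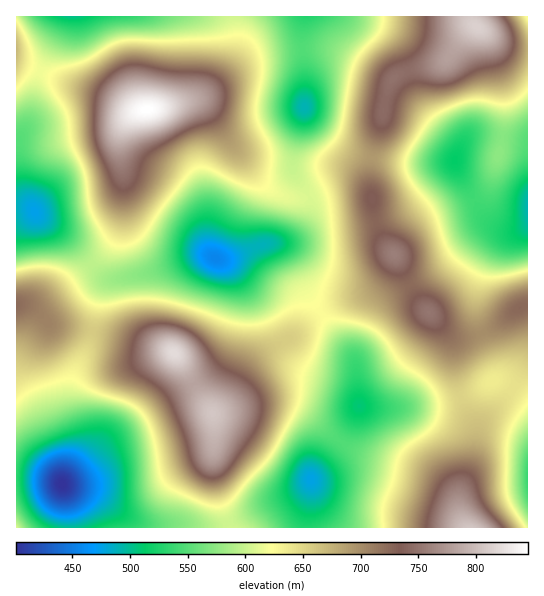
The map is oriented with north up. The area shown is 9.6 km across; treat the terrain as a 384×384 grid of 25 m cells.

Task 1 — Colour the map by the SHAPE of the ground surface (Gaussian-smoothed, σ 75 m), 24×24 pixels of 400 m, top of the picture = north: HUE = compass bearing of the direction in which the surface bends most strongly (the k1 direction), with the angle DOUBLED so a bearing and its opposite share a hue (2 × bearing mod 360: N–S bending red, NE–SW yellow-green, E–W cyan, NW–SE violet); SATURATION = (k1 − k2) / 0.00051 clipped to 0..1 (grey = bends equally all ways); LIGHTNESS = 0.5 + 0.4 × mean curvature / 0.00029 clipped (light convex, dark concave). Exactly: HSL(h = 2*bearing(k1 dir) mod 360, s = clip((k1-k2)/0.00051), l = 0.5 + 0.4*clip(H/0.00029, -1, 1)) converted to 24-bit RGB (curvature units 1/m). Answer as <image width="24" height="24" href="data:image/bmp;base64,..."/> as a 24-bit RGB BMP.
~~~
<image width="24" height="24" href="data:image/bmp;base64,Qk32BgAAAAAAADYAAAAoAAAAGAAAABgAAAABABgAAAAAAMAGAAATCwAAEwsAAAAAAAAAAAAANT5kJFFxYiSDq0JSl0gqdQgHo3AJc3MUYEkMgcYAJNYCfJVNg1yRNVaRcEeNpD2QcFmWbamrcYioj5Cmrt+go/+Uo99ZjDZBXHY4EiAhIhEdnm8igzhRxiuy3oqQtCtzyE8fu/9PE6EAGlYQLpEnKUJcVDBdi1ptdZ6hcZSWZ2h8kqd93eic/P9QnZkXaF4tdj8qIhEaEh4hfrQwOnFlSUV+0HuL5yzu7cjc9PXWYa+sK441EoQgERkiP0ApTKM7VZBigGh8bJqOd8mWy9Gl8rKnyoN1d11XnBpSbCxrFnx8Qcl2PFmKO0hxnnVflFye3OW79+fU3nfLu5e1PXGMCQ83Lr2jTuTEQYvIZ5jDibTHhLaAp6FQ6pRZ7npili1mpDq7rnDCPaKrLn5FJzo5MUY+ioNPgZhived859qSxIijzKutZzu2CEOoNvvEH9jcPmGVT6h2VYaEwzYxu3w3yatO6nFRqDKCZFGdrnKyvFe3gC5gQS8lHmEuMahSZciJsOa1wtbIwKfN1rbRklPcM1XMPcBaI0I8PTYkfX8UKS0SjXAhydxXdqx81Hefzlyso1aFZ4R3bDrDujH/u4zrXavfObiWIvIaNP9Fe7eZuJavw5eqvDnPu023oYN6KSFyVSZ4vGQ8RGA6V6EvrP4wNIcogFVF1Fd1vFx9sKtmIomHFUnCv6jivHPquHrPvvO6Rv+WMZyio3dqwj85iCRDrINIjaxvIxh0RByBxXaOnGiqbK530+CEcIhHKlgwj5FJW2aT0KyiR6e2CGmBVJaceGPJ0+f41/Txo7DyJBq7lVm04UHI2VrKxbSiqktNJQ4kHSwtopxFrH9aa8hgltelrmnal1W2RYVkOa21pdG1l6zbAFLxNJPvieLvsvrf0d+s4SejfjakVEugsjTD04Cw1oqt+wDFuxPHNIW4SqfDp7PIyPDSU+rQOhDW8nXowITFn5zmidWxbK6cKFeBI6GFQc44p8gmmngjl0lMhmGmeimGgCRN0ZY7qlZGqSjFt4TfenzSPKTFh+fB3O/gbGO+DB98fm7g8NT38Mn047biwUinZis6PlUQP2ABeJYFZLocOItAWipDYxhQhFe3z7rYuHfNa0WopVaDwTNJp8o2FP8JONQnpVaeH3e7BOP2m5LdrLpK2l6O/wG5/QCSzUc2dqovOtYOTrYYKSMPJxQMNm4WC78znZw7yRtSqi91nEB1vIGe3+3etei9LLF7Q5SIVZuIHWI4G10cJGoPTysWcQQe1AcT541axtN/bMhSbHNBRhpJcT5ug8AjIzADKzADSmMGZn9AmmqBg+F+pu2r17KyrmuiP2tmYzw1alIlHmsQLkpALRknciRa10JB79N31OZ1obNTSVNiJSxrYkePyEhatT2QQ9fWKvrKH2SVq19Y2P92QfUIiqdDu3R1bD2JdS5xsqVdS6tWQCM6KkRJIz5zzm2Z+OrT3924tIaZX1mQISVgSzRWm7Njj+rhjtb0UkHQKx5oY7md7PbVoNqwP7nGhXywkxPBuR+o2Mtie39HZSqLUIeDDyc2l5g89/+5ydSYuXqjm1O4Qw2RYEWmk+abVOqINW2CeiaYQUi/VOOh3PaM5dFJR3AsUEwsRRNIxCeP7MabikOcOBjhpnnWGwCuXJnG+f+7z7UfkXIcbV8tHxxMXM2wwfDPi8PPB2LnFEX/n33qzFF5/4wB/MEAYGwaJDcaECowRHWd7NW8fkXJJ1VneVWPLRGVkH/H+9/Q7WSQzXVvUaajI3qGKf9cSPJkYLqJHp6yBx1TkRR7/hBs96Ob9evWj3ezT0Z7FEE3EDwi/+AQmJUxHE1VPlFXK05hQcWZ597K69b139P41sD/hID2nuO4QLVIYIovLz4cERMiHRUnrG5m8dzF+uXKwyJ9qA80W04lDCcXqOcJfM0sDEeaIGjbQ6r6Vcr2sNa/ste+p7HUvXPw1q3x69Hqym/IpF56YjRyBgotEnV1RKSK47+X/72j4gPC70m/z5nSE3bKbNuEcs+AAHnGC9b/Jc/7LW3cyLywxdS4d4Sle1qfspCu3YOv7Fq6y3y3bCbJFAitH6C4E7e/odLO9Nflvlf/3Lb089LydTLYjMp8cdqLAGjzIp7KLXl5JGRfctJowsmbsUmYlE9ol21PrTAv1EpMxISEWzKxJhrCYp3CGLy2Lqxm0XVGvid4x1dm709uz2iy1PPbpvfxDxK8MDi6WjamPIh+WMEWeVwLWC0Fe2ISd08akHImrsNbu5uHZUWbLkubc3Wed0x2REopgWwmjmBFonVjw5OS2PPv0/jskqrk"/>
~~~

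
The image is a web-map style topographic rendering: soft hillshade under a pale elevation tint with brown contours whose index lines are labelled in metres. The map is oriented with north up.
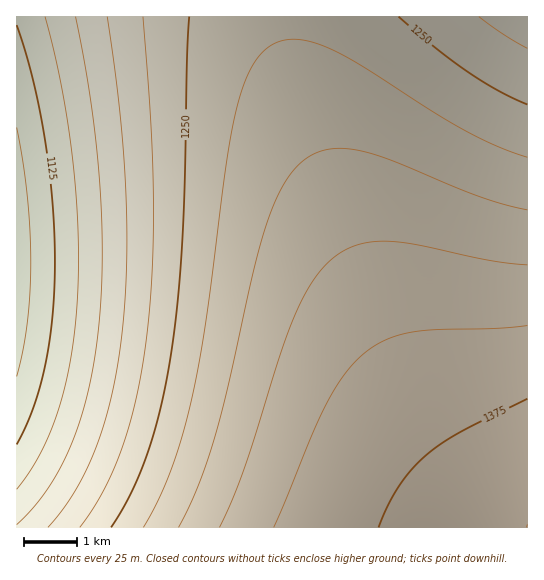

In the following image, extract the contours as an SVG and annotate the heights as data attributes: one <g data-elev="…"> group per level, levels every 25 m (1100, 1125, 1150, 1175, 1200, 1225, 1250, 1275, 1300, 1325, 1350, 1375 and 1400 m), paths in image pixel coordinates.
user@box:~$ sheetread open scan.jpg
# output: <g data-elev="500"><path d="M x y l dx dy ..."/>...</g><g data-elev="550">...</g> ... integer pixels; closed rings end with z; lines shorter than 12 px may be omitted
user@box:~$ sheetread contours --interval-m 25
<g data-elev="1100"><path d="M17 127l10 68 4 67-4 61-4 28-6 25"/></g><g data-elev="1125"><path d="M17 25l16 53 12 60 7 63 3 61-3 55-7 48-12 42-16 37"/></g><g data-elev="1150"><path d="M45 17l16 69 12 73 5 72-1 68-6 59-13 52-8 23-10 21-11 19-12 16"/></g><g data-elev="1175"><path d="M76 17l15 85 9 84 2 79-4 70-11 60-7 27-10 25-11 23-12 20-15 19-15 16"/></g><g data-elev="1200"><path d="M107 17l12 92 7 80 1 77-5 69-10 60-16 52-10 23-11 21-13 19-14 17"/></g><g data-elev="1225"><path d="M527 48l-24-14-24-17"/><path d="M143 17l8 104 2 77-1 73-6 67-9 59-15 50-19 44-23 36"/></g><g data-elev="1250"><path d="M527 104l-29-13-31-19-32-24-36-31"/><path d="M189 17l-6 218-5 63-7 55-10 53-13 47-17 40-20 34"/></g><g data-elev="1275"><path d="M527 157l-30-11-33-16-33-19-72-47-34-18-19-5-16-2-15 4-12 8-9 12-8 16-7 19-6 25-8 52-21 156-16 84-9 32-11 30-11 26-14 24"/></g><g data-elev="1300"><path d="M527 210l-46-13-88-36-34-10-17-3-16 2-13 5-12 8-10 10-9 14-15 36-13 46-25 113-14 53-17 51-19 41"/></g><g data-elev="1325"><path d="M527 265l-34-4-76-16-30-4-16 1-14 3-14 6-12 8-10 11-10 13-17 34-15 40-35 112-12 32-13 26"/></g><g data-elev="1350"><path d="M527 326l-28 2-61 2-24 2-27 7-21 13-20 20-19 30-14 31-39 94"/></g><g data-elev="1375"><path d="M527 399l-68 34-17 10-16 12-15 15-12 16-11 20-9 21"/></g>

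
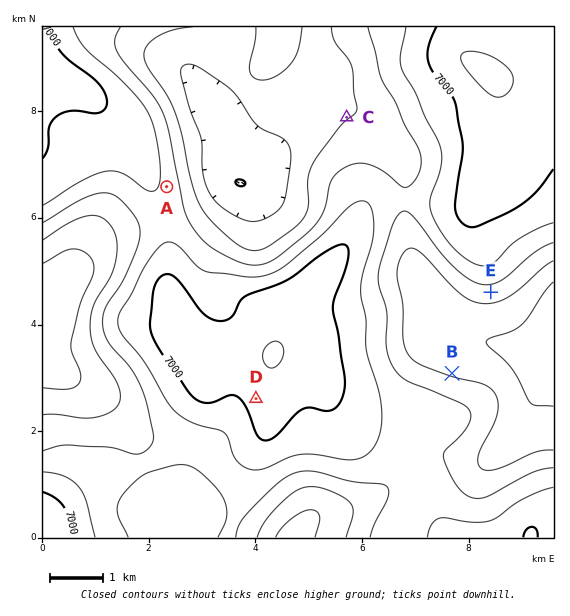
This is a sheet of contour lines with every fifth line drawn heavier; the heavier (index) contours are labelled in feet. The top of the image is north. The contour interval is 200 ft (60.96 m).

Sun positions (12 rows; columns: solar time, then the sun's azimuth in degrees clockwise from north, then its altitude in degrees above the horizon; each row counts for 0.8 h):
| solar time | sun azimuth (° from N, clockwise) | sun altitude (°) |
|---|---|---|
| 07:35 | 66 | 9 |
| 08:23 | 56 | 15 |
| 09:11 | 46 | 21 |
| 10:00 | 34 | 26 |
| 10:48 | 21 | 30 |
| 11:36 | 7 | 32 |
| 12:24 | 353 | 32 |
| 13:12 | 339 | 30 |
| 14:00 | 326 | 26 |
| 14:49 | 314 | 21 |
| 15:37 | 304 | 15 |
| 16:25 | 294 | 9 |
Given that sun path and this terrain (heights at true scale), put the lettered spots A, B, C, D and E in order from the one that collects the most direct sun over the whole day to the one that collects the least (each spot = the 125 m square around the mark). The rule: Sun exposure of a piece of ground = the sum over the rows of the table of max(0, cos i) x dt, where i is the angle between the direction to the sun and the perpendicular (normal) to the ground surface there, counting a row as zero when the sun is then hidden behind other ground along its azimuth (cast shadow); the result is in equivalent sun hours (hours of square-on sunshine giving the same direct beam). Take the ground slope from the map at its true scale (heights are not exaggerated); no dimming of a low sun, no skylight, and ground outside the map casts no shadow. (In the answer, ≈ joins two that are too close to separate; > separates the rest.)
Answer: B > C ≈ A ≈ D > E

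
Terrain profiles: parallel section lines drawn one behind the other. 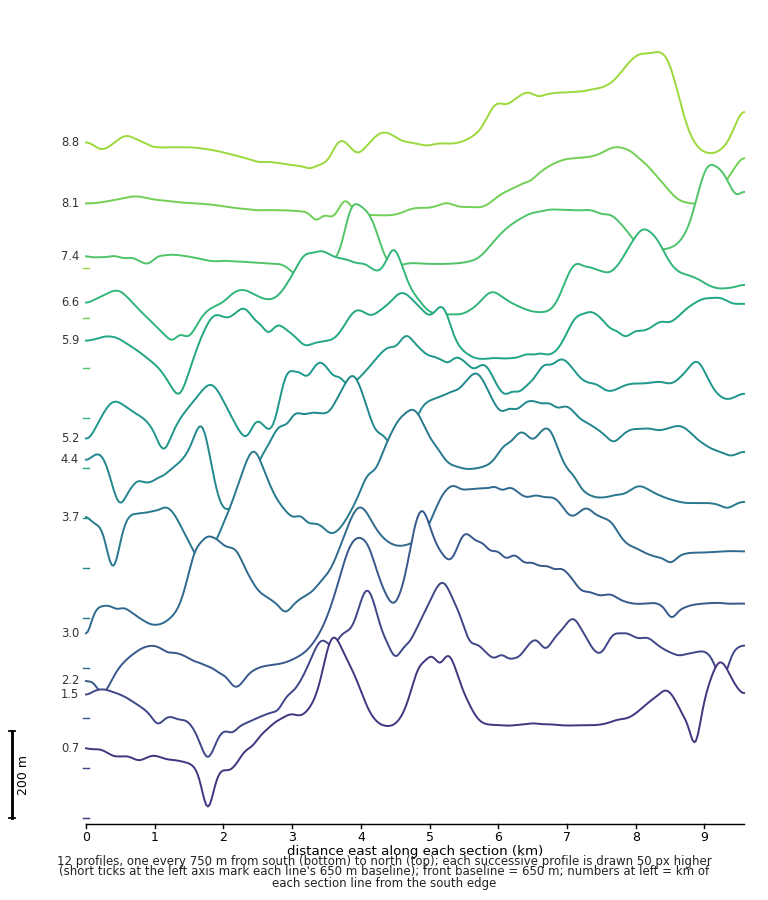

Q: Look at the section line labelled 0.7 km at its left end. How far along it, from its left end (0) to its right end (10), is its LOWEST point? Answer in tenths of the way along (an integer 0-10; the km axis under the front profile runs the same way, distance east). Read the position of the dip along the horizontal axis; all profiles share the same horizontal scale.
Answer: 2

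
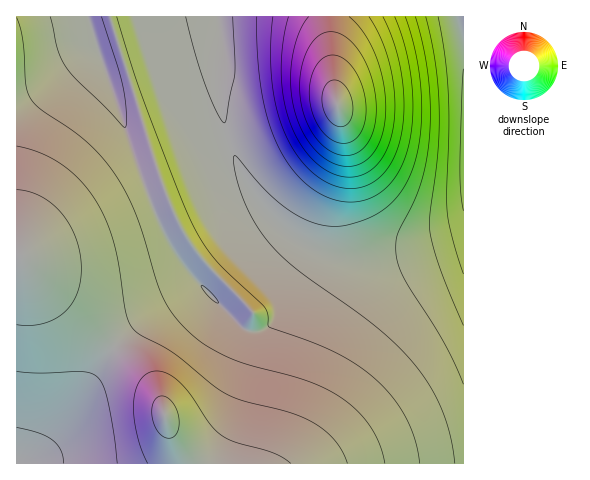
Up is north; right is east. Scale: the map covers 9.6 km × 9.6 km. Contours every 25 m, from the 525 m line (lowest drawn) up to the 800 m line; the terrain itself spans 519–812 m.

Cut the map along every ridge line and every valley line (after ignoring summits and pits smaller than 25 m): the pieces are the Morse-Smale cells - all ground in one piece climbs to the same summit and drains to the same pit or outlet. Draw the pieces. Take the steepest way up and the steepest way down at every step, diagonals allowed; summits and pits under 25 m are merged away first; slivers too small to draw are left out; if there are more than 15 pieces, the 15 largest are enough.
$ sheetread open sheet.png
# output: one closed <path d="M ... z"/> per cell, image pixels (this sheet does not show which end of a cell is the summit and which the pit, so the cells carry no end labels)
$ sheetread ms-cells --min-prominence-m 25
<path d="M218 16l-202 1 1 73 18-4 20-10 29-20 15-4 42 123 19 48 21 37 19 24 0 3-41 23-23 16-22 23 35 33 9 14 23 68 282 0 1-223-64 15-40 3-21-4-21-7-20-10-14-11-30-33-16-29-8-21-10-48 0-22 4-25z"/><path d="M463 16l-244 1 5 32-4 25 0 22 10 48 8 21 16 29 30 33 14 11 20 10 21 7 21 4 40-3 64-17z"/><path d="M98 51l-14 5-29 20-20 10-19 4 0 166 6 2 16 22 31 31 44 37 32-29 55-32 0-3-19-24-21-37-19-48z"/><path d="M20 256l-4 1 1 207 5 0 13-6 18-17 15-21 25-43 20-27-2-4-42-35-31-31z"/><path d="M113 348l-20 29-35 58-18 20-16 9 157-1-2-9-10-23-11-35-9-14z"/>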